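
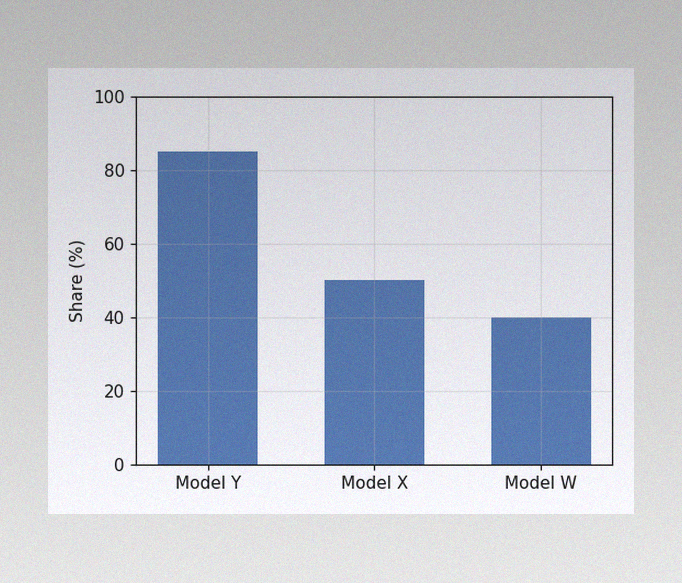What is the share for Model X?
The image has some photo noise and uneven lighting. Reading along the chart's y-axis, the Model X bar reaches 50%.

50%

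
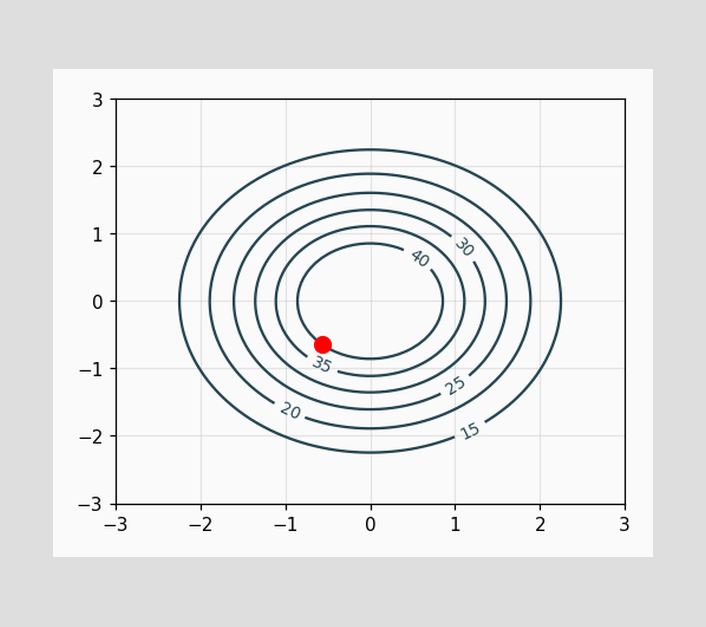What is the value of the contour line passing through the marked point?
The marked point sits on the contour labelled 40.

40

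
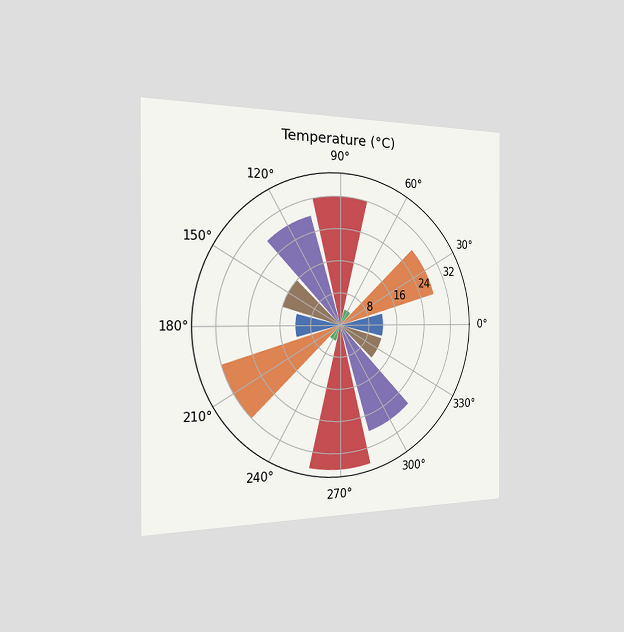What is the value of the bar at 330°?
12°C

The chart is viewed slightly from the left. The bar at 330° reaches 12°C on the radial axis.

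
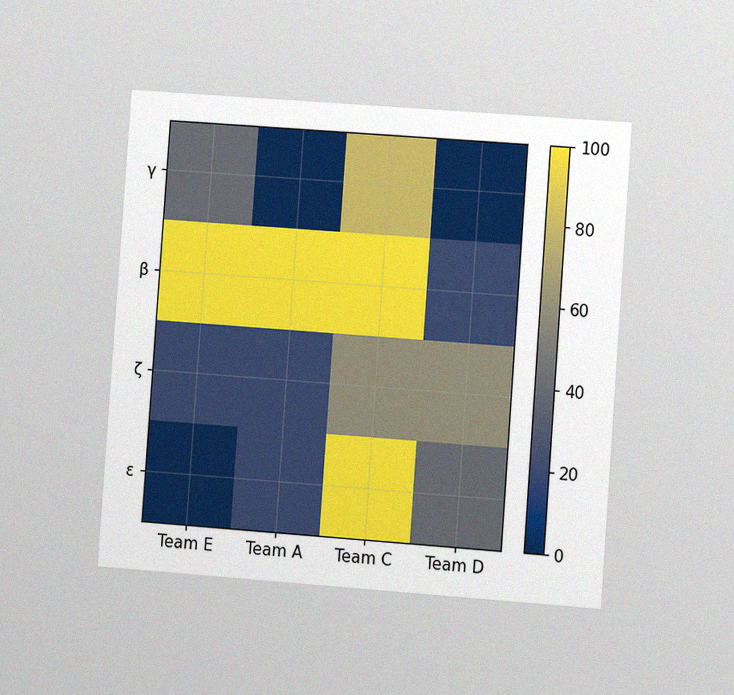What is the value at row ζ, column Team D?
The chart is tilted about 4° clockwise and viewed at a slight angle, with some photo noise. Matching cell (ζ, Team D) against the colorbar gives 60.

60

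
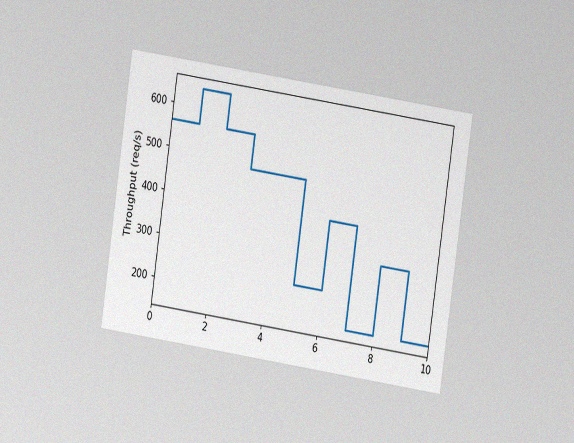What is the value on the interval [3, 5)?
The chart is tilted about 8° clockwise and viewed at a slight angle, with some photo noise. On [3, 5) the step sits at 480req/s.

480req/s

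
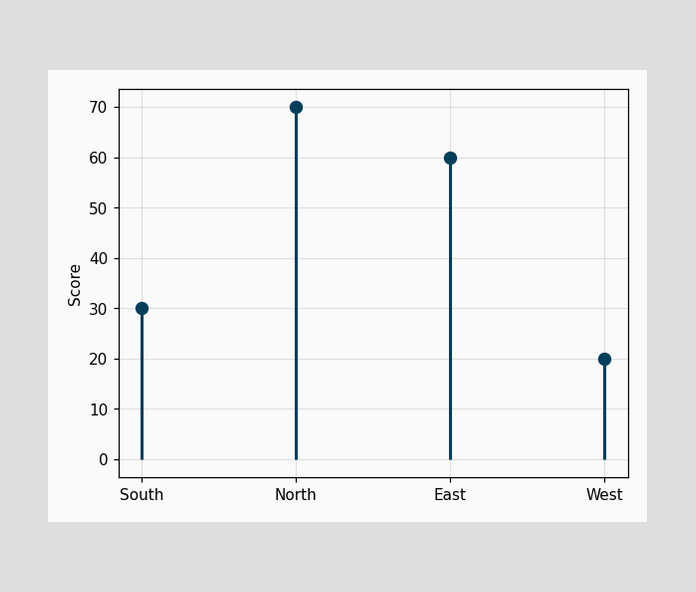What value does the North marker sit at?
The North marker sits at 70.

70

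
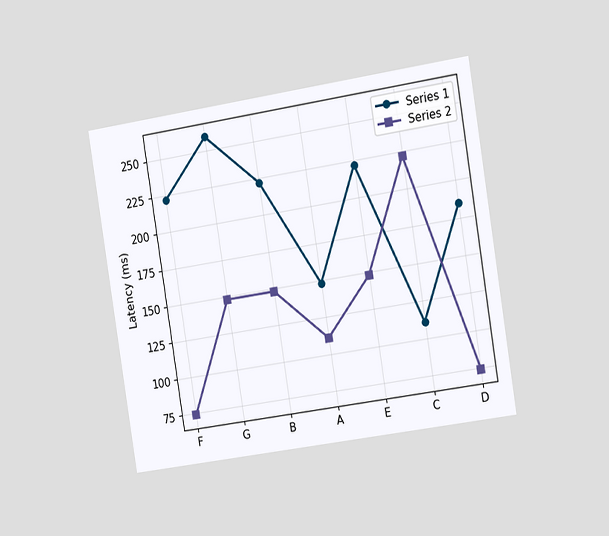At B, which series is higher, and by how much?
The chart is tilted about 9° counter-clockwise and viewed slightly from the right. At B, Series 1 sits above the other line by 74ms.

Series 1, by 74ms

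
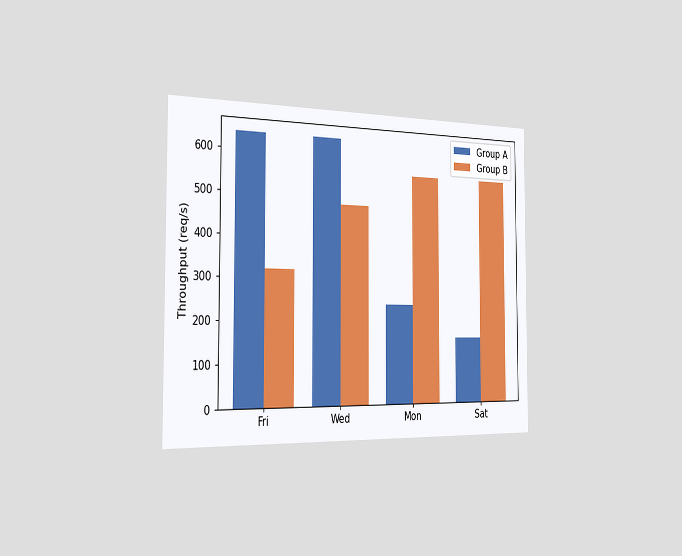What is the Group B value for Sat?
560req/s

The chart is viewed slightly from the left. The Group B bar at Sat reaches 560req/s on the y-axis.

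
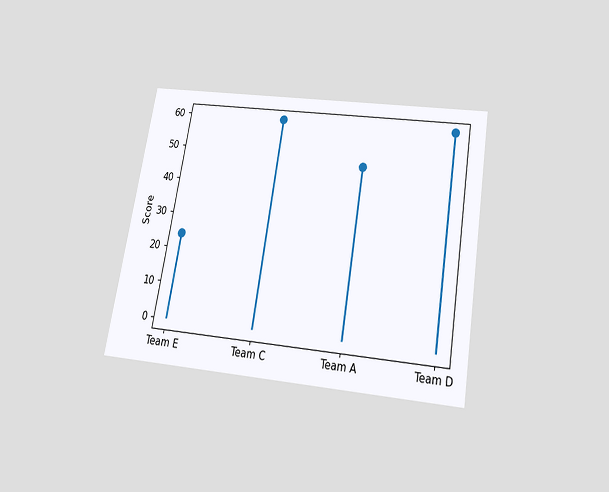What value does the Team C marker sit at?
The chart is tilted about 10° clockwise and viewed slightly from below. The Team C marker sits at 60.

60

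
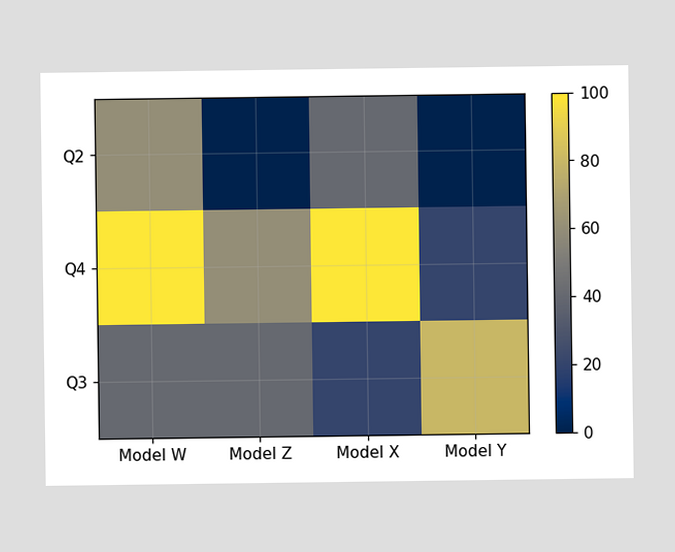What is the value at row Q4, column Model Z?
Matching cell (Q4, Model Z) against the colorbar gives 60.

60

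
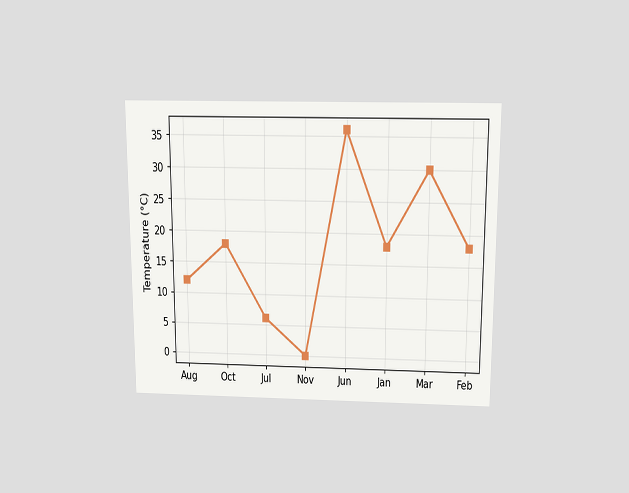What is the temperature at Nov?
0°C

The chart is viewed slightly from above. At Nov, the line is at 0°C.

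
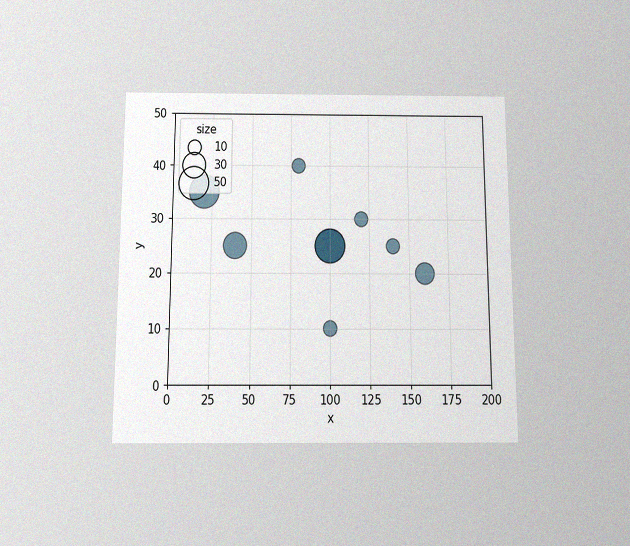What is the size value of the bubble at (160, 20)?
The chart is viewed slightly from below, with some photo noise. Matching the bubble at (160, 20) against the size legend gives 20.

20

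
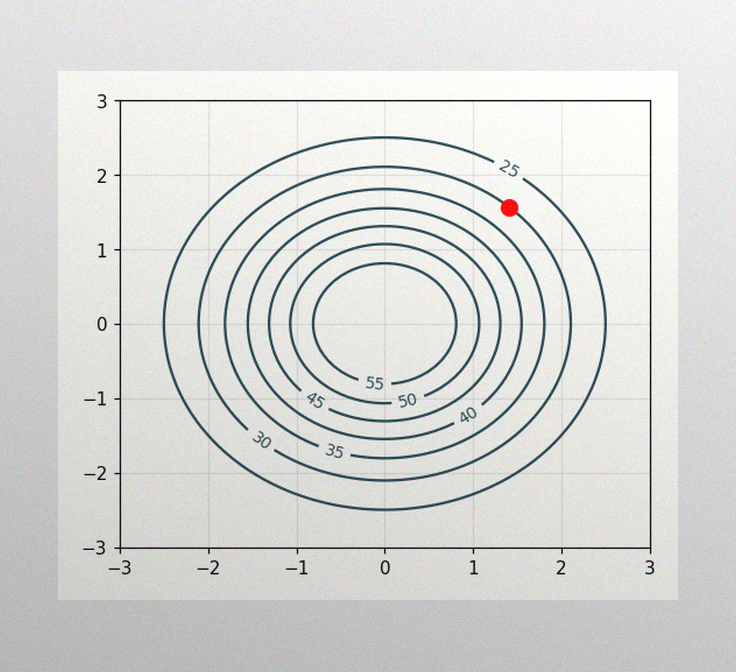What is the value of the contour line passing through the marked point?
The image has some photo noise and uneven lighting. The marked point sits on the contour labelled 30.

30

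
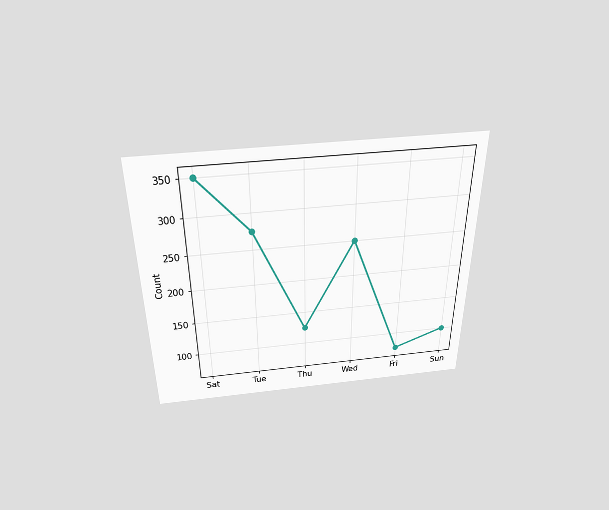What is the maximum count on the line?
350

The chart is viewed slightly from above. The highest point is at Sat, and reading across to the y-axis gives 350.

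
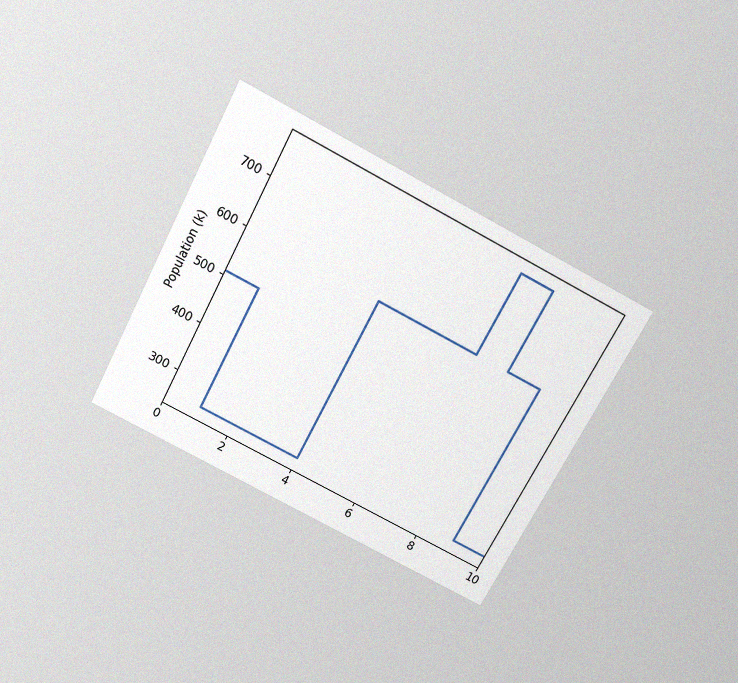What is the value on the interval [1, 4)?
255k

The chart is tilted about 28° clockwise and viewed slightly from above, with some photo noise. On [1, 4) the step sits at 255k.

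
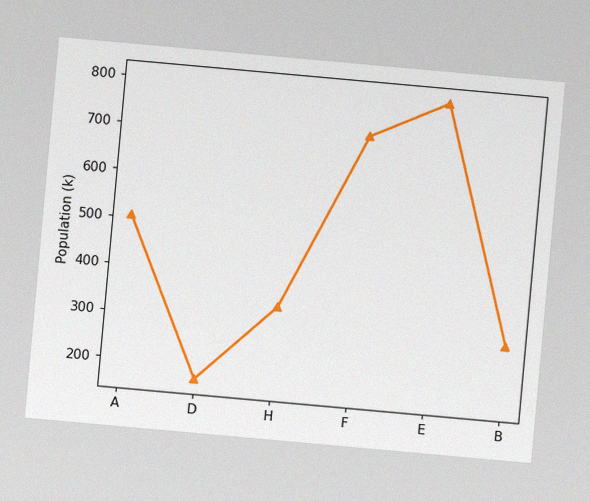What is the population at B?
The chart is tilted about 5° clockwise, with some photo noise. At B, the line is at 294k.

294k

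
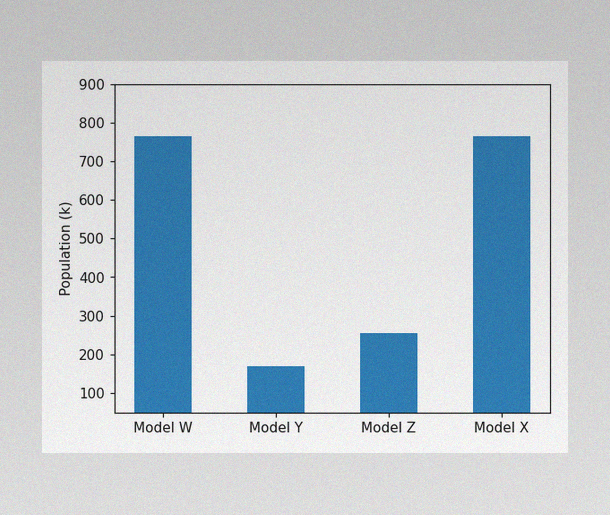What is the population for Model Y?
170k

The image has some photo noise and uneven lighting. Reading along the chart's y-axis, the Model Y bar reaches 170k.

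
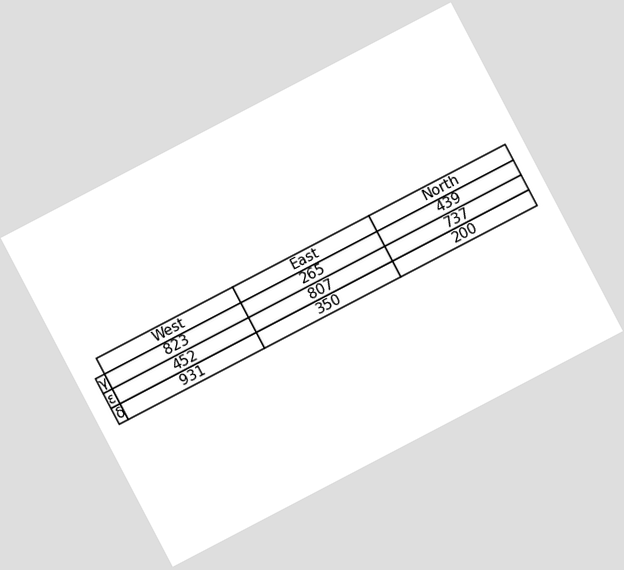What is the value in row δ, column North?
200

The chart is tilted about 28° counter-clockwise. The (δ, North) cell reads 200.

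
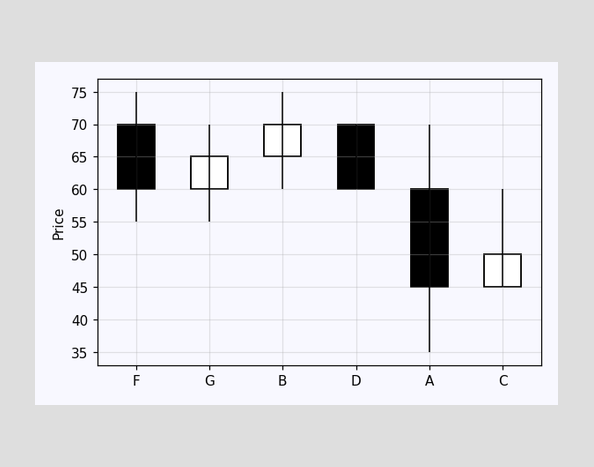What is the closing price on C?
50

The C candle closes at 50.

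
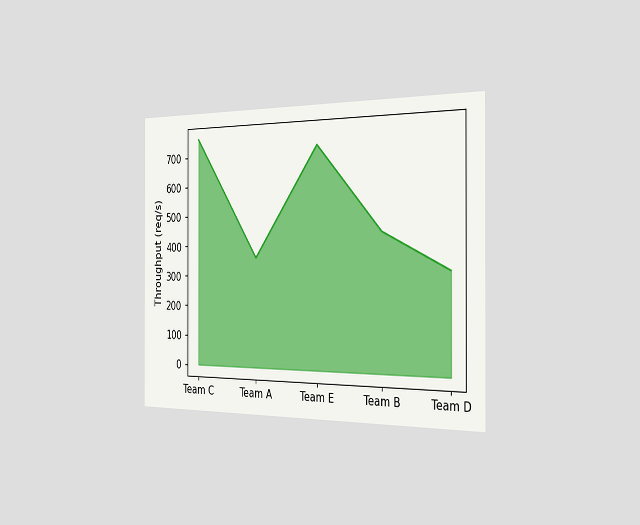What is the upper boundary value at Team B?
440req/s

The chart is viewed slightly from the right. At Team B the upper boundary is at 440req/s.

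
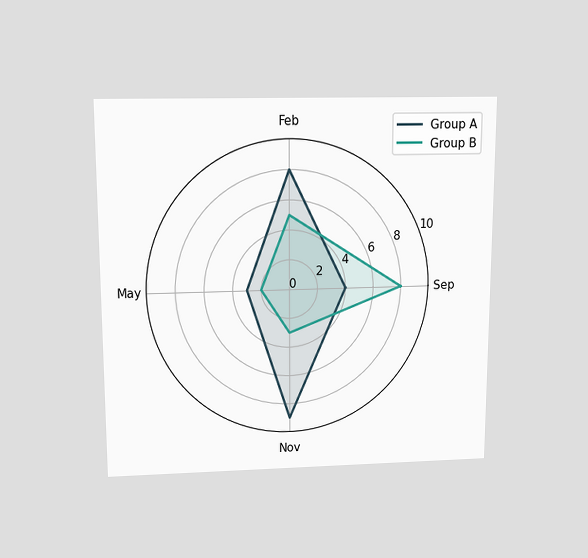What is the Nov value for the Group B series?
3

The chart is viewed slightly from above. On the Nov axis, Group B reaches 3.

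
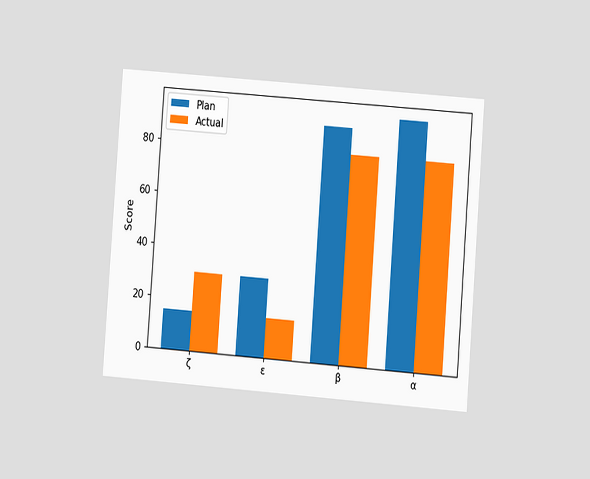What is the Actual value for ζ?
The chart is tilted about 4° clockwise and viewed at a slight angle. The Actual bar at ζ reaches 30 on the y-axis.

30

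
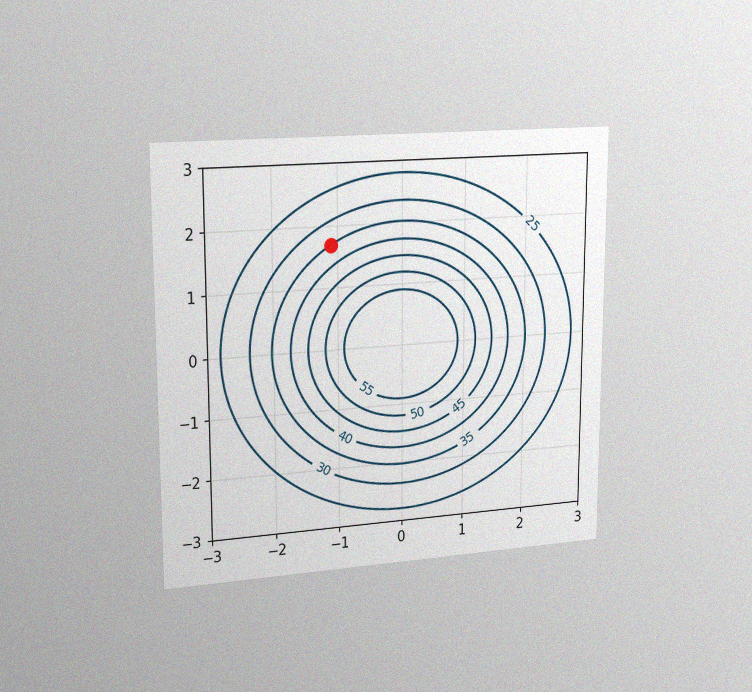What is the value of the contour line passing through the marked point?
The chart is viewed slightly from the left, with some photo noise. The marked point sits on the contour labelled 35.

35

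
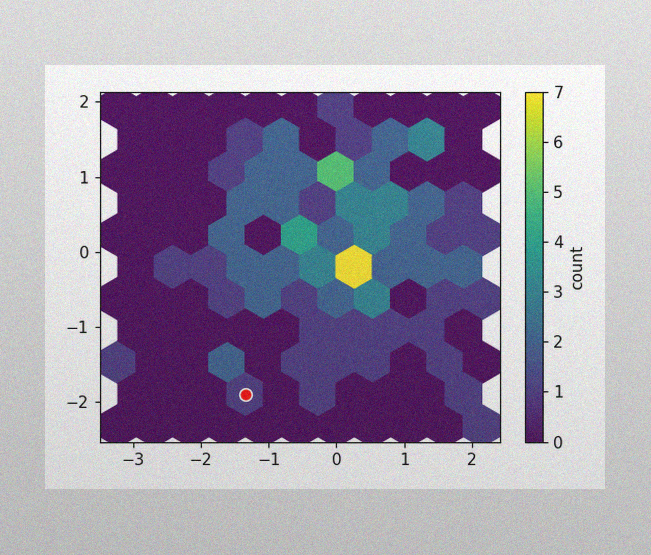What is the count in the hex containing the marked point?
1

The image has some photo noise and uneven lighting. The marked hex reads 1 on the colorbar.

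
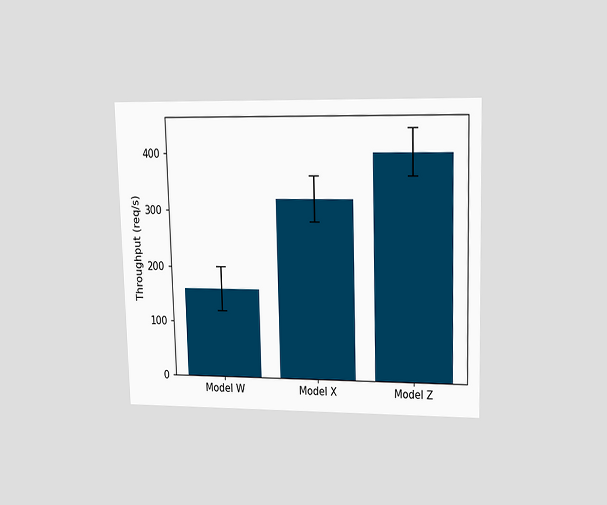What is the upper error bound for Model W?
The chart is viewed at a slight angle. The Model W bar's upper whisker reaches 200req/s.

200req/s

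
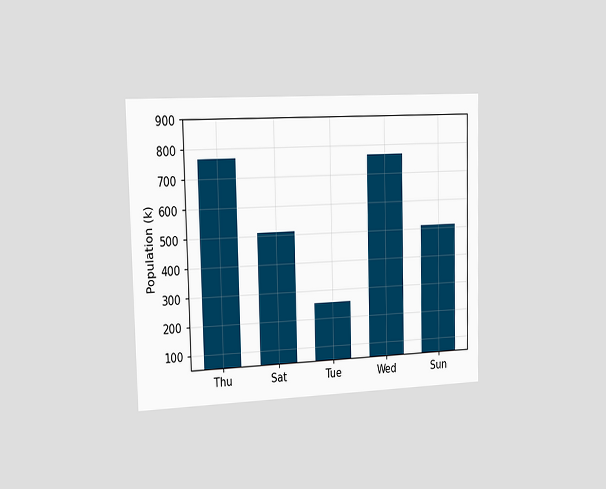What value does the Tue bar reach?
The chart is viewed slightly from the left. Reading along the chart's y-axis, the Tue bar reaches 255k.

255k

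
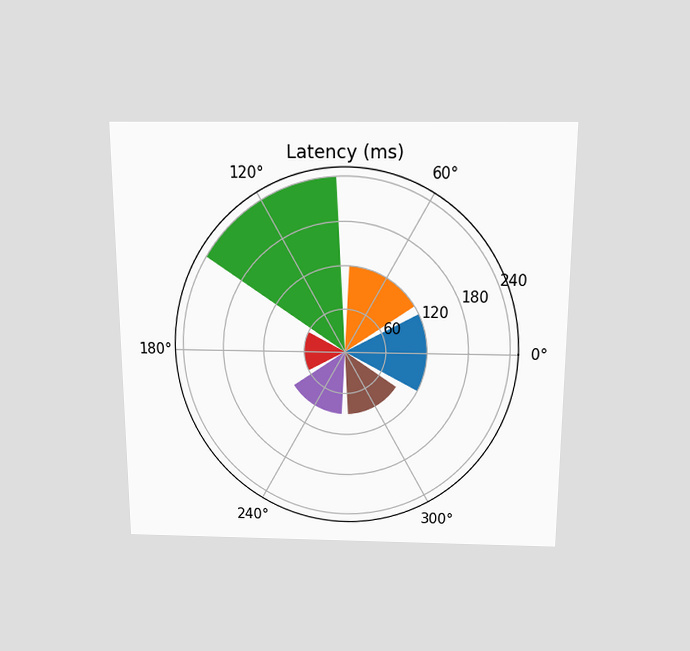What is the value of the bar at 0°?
120ms

The chart is viewed slightly from above. The bar at 0° reaches 120ms on the radial axis.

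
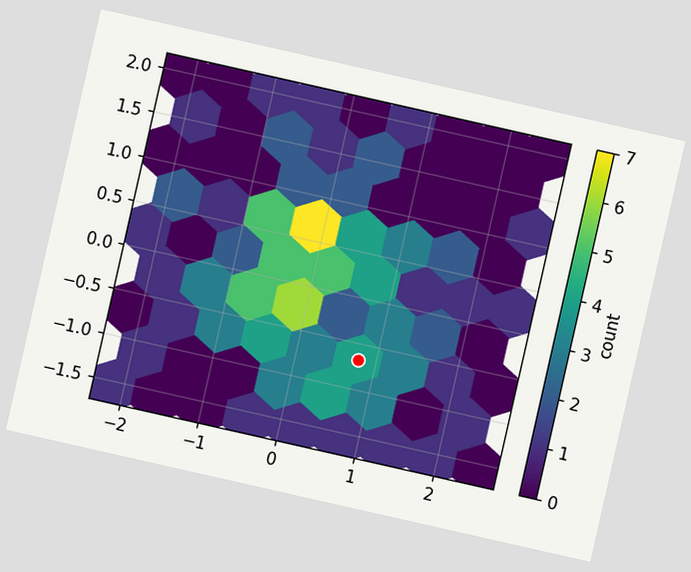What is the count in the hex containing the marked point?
4

The chart is tilted about 13° clockwise. The marked hex reads 4 on the colorbar.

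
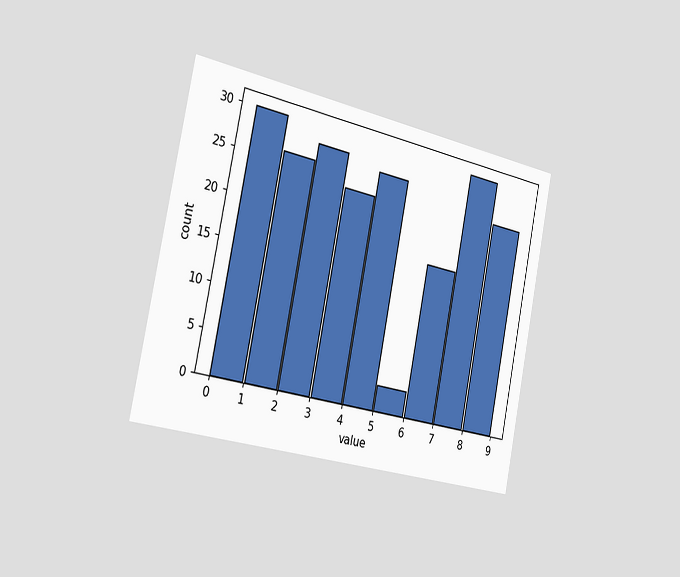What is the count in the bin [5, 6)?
The chart is tilted about 11° clockwise and viewed slightly from the left. The [5, 6) bin has height 3.

3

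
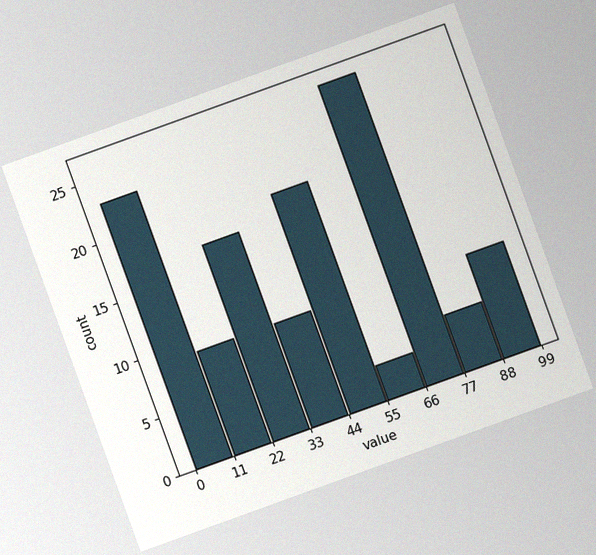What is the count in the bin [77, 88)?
The chart is tilted about 20° counter-clockwise, with some photo noise. The [77, 88) bin has height 5.

5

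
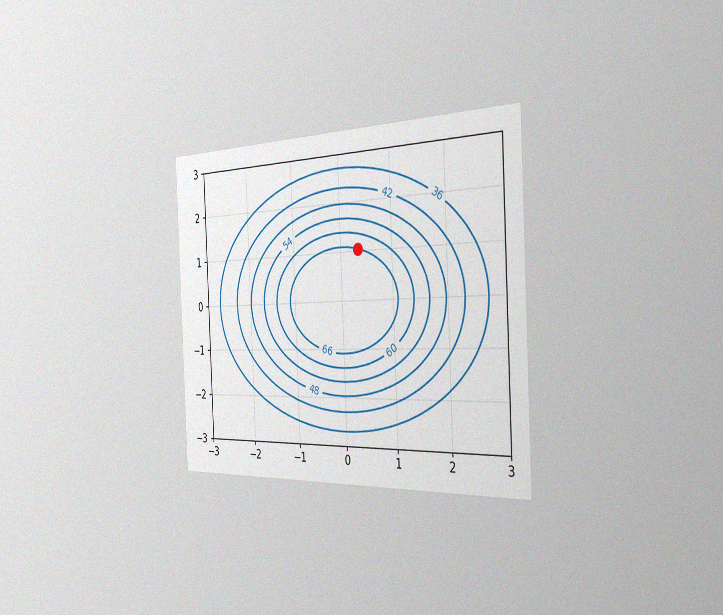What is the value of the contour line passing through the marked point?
66

The chart is tilted about 3° counter-clockwise and viewed slightly from the right, with some photo noise. The marked point sits on the contour labelled 66.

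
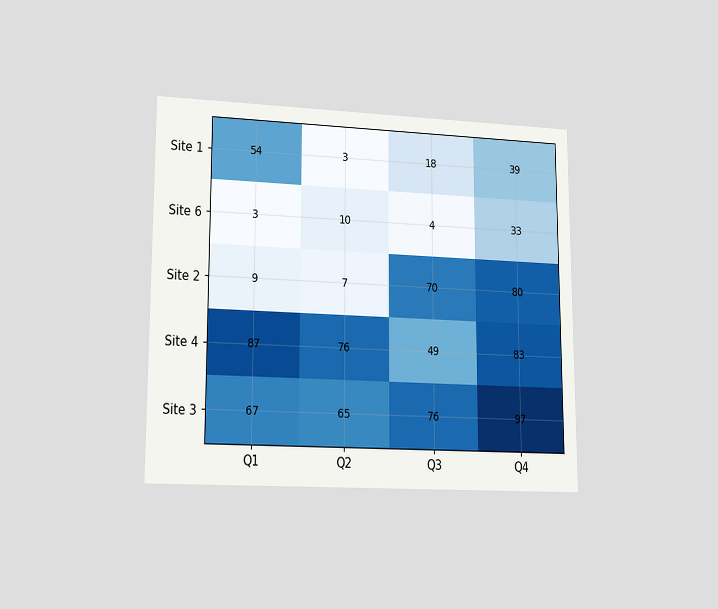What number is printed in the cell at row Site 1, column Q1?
54

The chart is viewed at a slight angle. The (Site 1, Q1) cell reads 54.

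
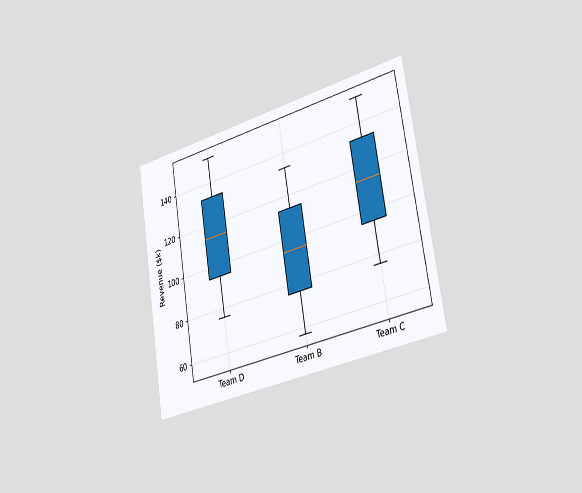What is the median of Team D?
$114k

The chart is tilted about 9° counter-clockwise and viewed slightly from the right. The median line in the Team D box sits at $114k.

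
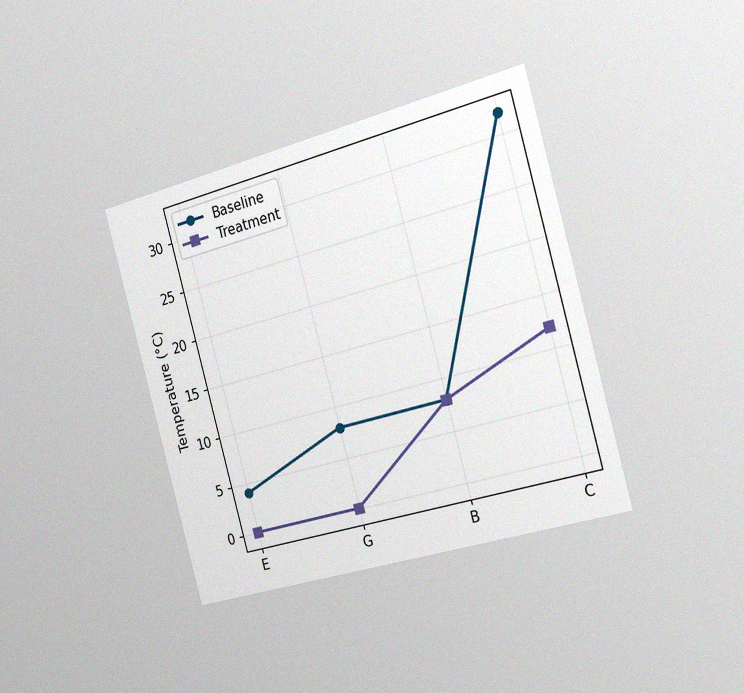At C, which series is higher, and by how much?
The chart is tilted about 15° counter-clockwise and viewed slightly from the right, with some photo noise. At C, Baseline sits above the other line by 20°C.

Baseline, by 20°C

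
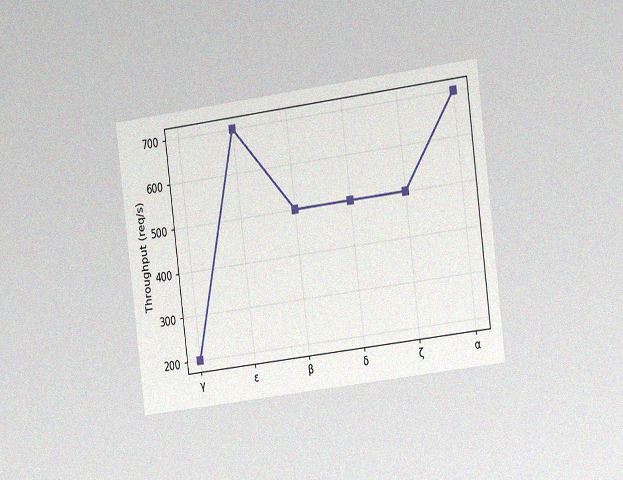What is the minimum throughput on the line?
The chart is tilted about 7° counter-clockwise and viewed slightly from the right, with some photo noise. The lowest point is at γ, and reading across to the y-axis gives 200req/s.

200req/s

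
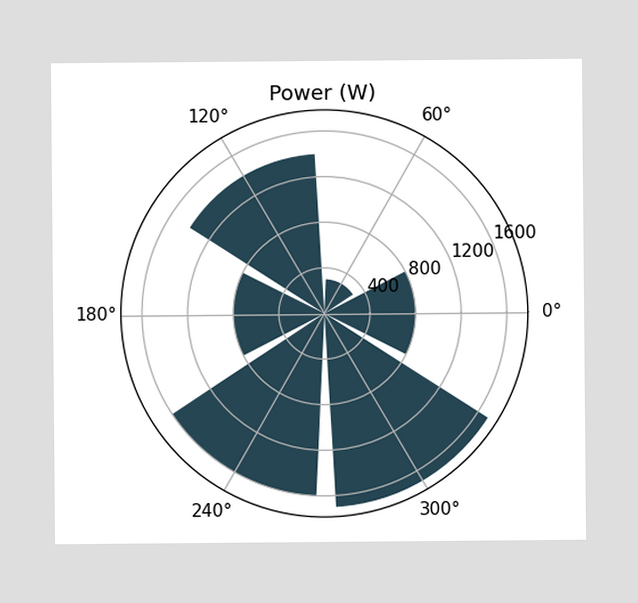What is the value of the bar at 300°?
The bar at 300° reaches 1700W on the radial axis.

1700W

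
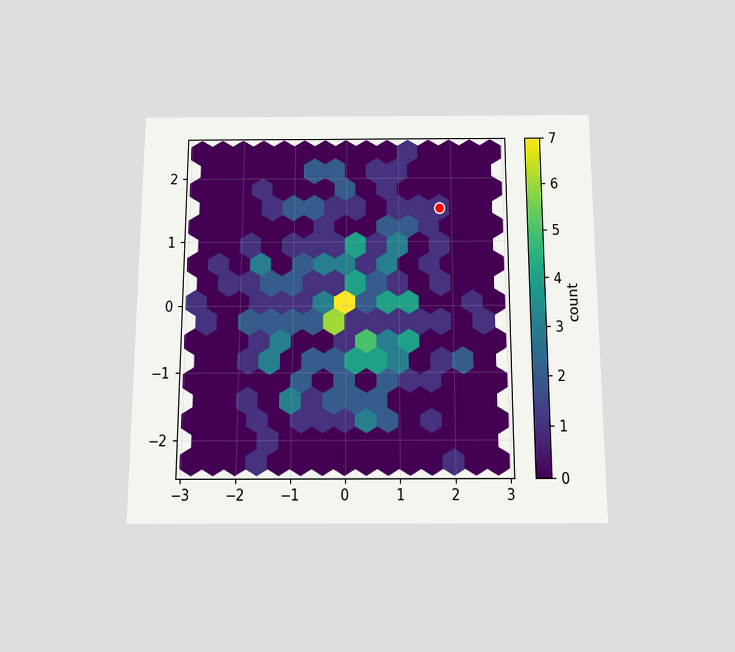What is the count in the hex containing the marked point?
1

The chart is viewed slightly from below. The marked hex reads 1 on the colorbar.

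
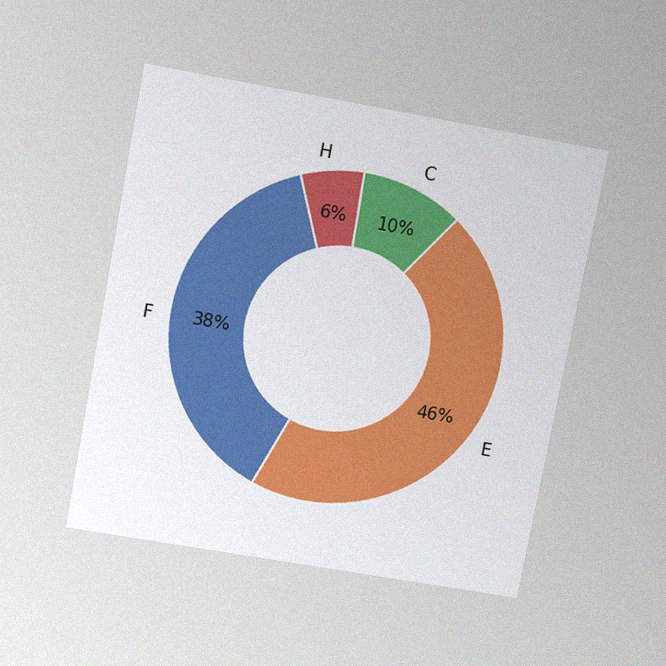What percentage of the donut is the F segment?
The chart is tilted about 11° clockwise and viewed slightly from above, with some photo noise. The F segment takes up 38% of the ring.

38%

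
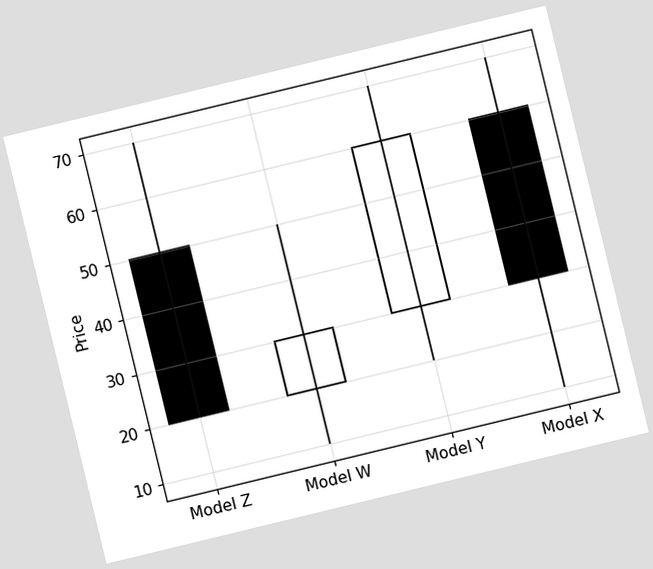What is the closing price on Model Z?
The chart is tilted about 14° counter-clockwise. The Model Z candle closes at 20.

20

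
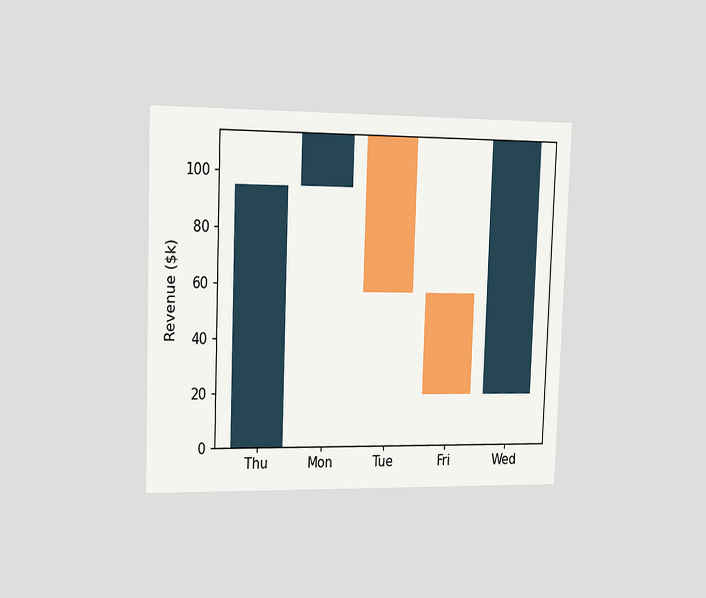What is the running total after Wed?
The chart is tilted about 2° clockwise and viewed slightly from the left. After Wed the running total reaches $114k.

$114k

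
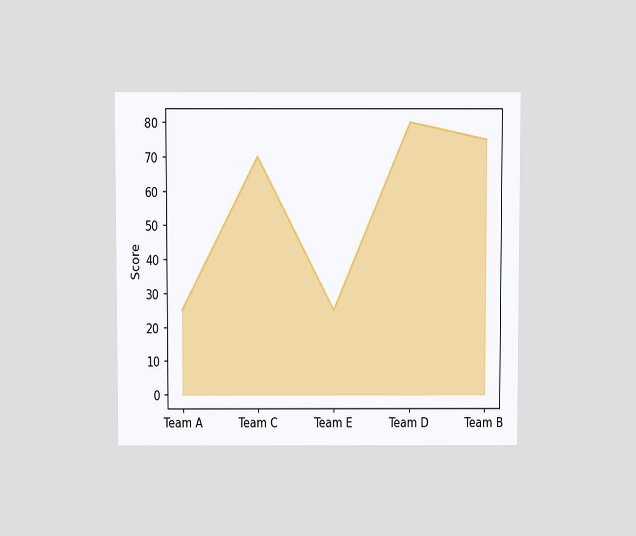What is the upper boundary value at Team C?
70

The chart is viewed slightly from above. At Team C the upper boundary is at 70.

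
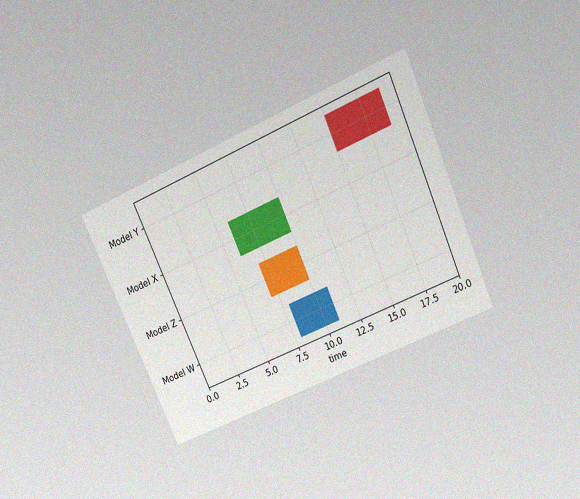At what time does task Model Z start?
7

The chart is tilted about 24° counter-clockwise and viewed slightly from above, with some photo noise. The Model Z bar begins at t=7.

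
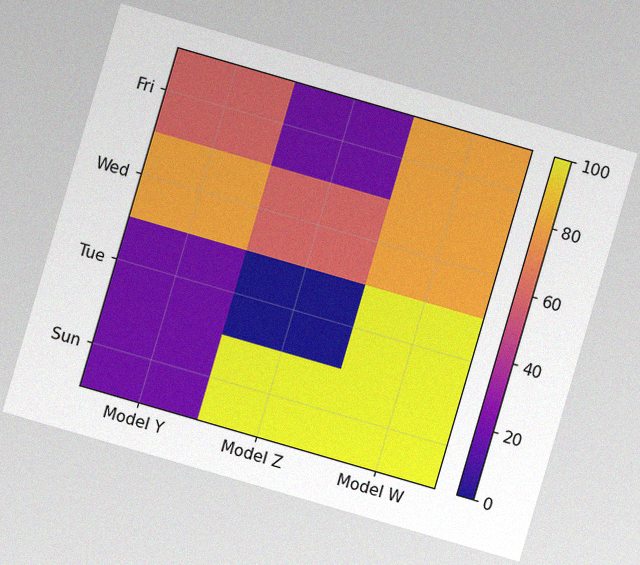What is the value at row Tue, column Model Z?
The chart is tilted about 16° clockwise, with some photo noise. Matching cell (Tue, Model Z) against the colorbar gives 0.

0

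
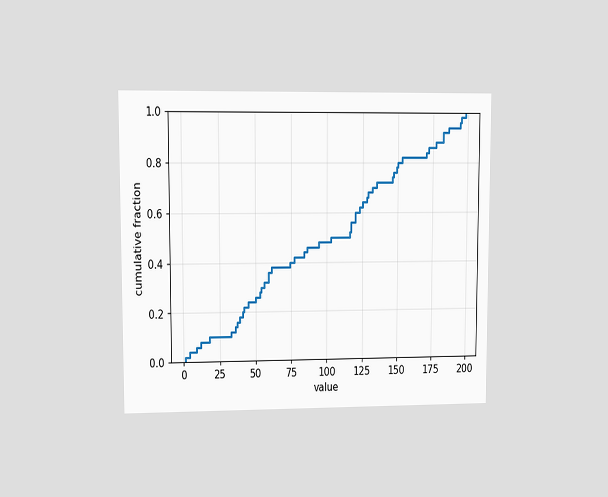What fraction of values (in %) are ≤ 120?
60%

The chart is viewed at a slight angle. At x=120 the ECDF step is at 60%.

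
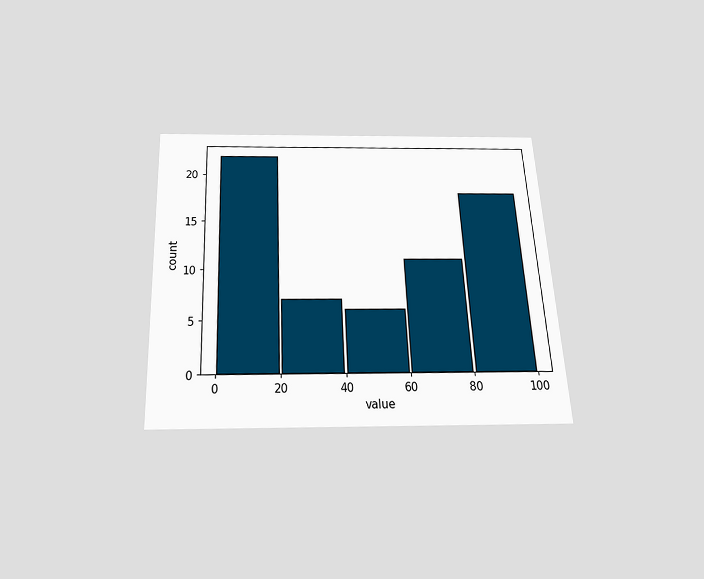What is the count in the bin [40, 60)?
The chart is tilted about 3° counter-clockwise and viewed slightly from below. The [40, 60) bin has height 6.

6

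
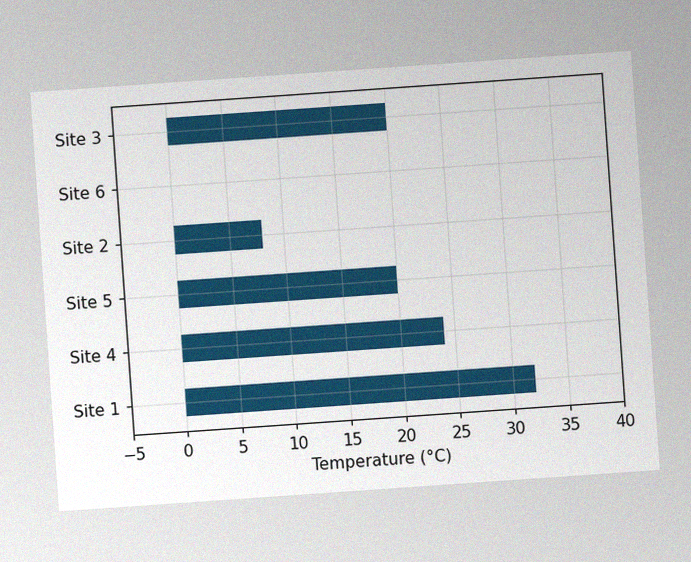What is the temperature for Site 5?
The chart is tilted about 4° counter-clockwise, with some photo noise. Reading along the chart's x-axis, the Site 5 bar reaches 20°C.

20°C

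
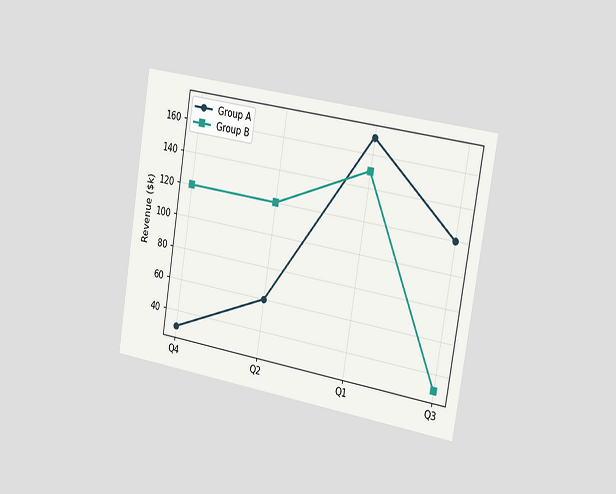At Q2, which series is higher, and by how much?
Group B, by $60k

The chart is tilted about 9° clockwise and viewed slightly from the right. At Q2, Group B sits above the other line by $60k.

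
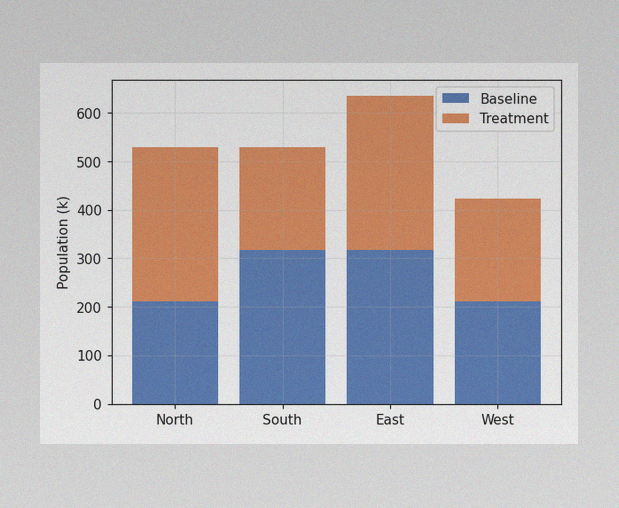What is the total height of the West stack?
424k

The image has some photo noise and uneven lighting. The West stack's top reaches 424k on the y-axis.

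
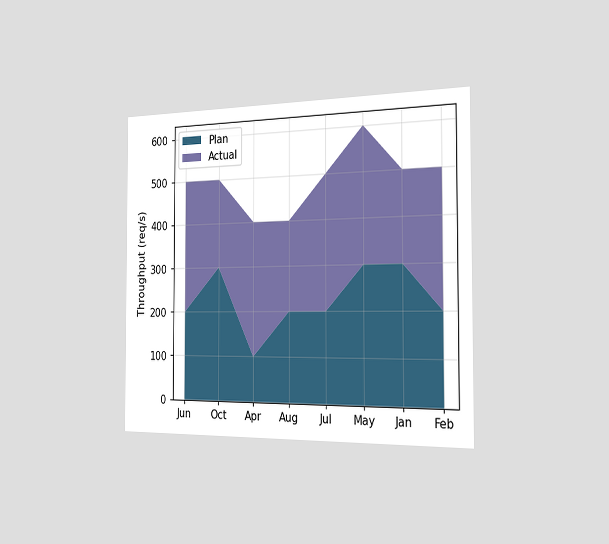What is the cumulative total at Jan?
The chart is viewed slightly from the right. The stacked total at Jan reaches 500req/s.

500req/s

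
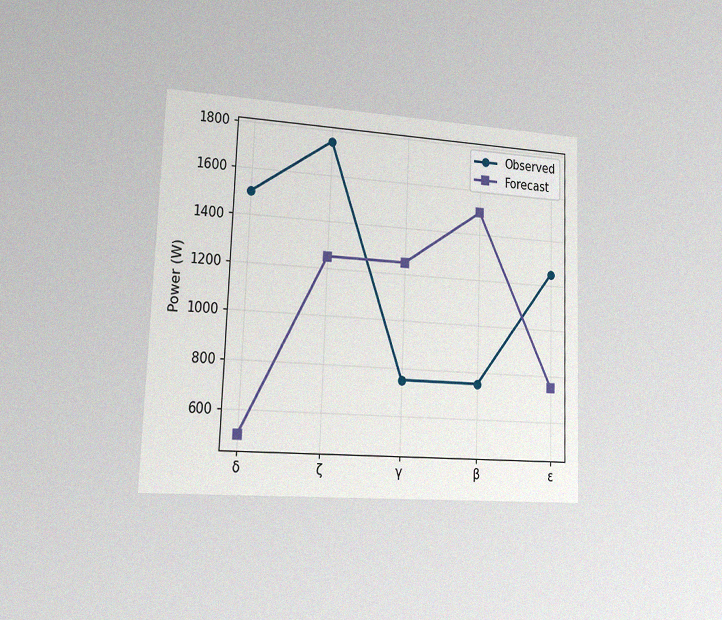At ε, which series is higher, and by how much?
Observed, by 500W

The chart is tilted about 2° clockwise and viewed slightly from the left, with some photo noise. At ε, Observed sits above the other line by 500W.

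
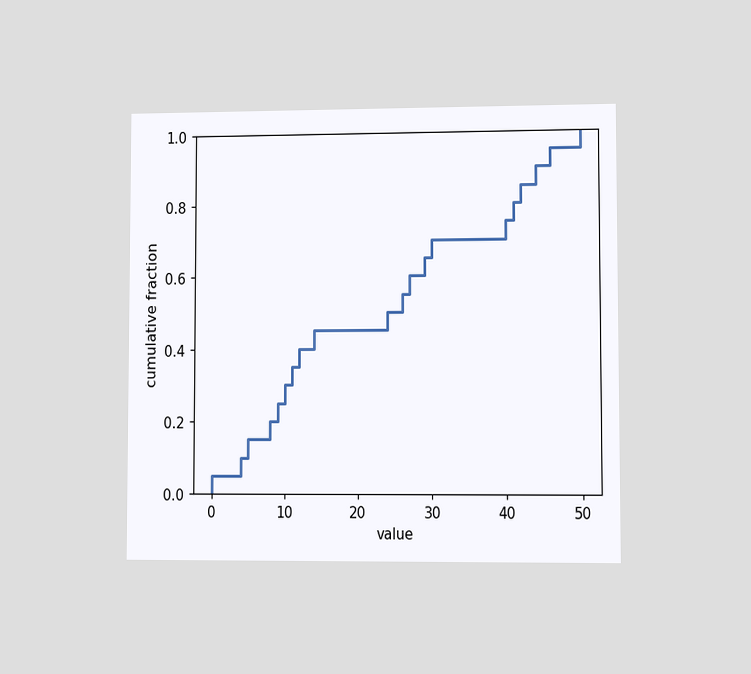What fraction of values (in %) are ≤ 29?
The chart is viewed at a slight angle. At x=29 the ECDF step is at 65%.

65%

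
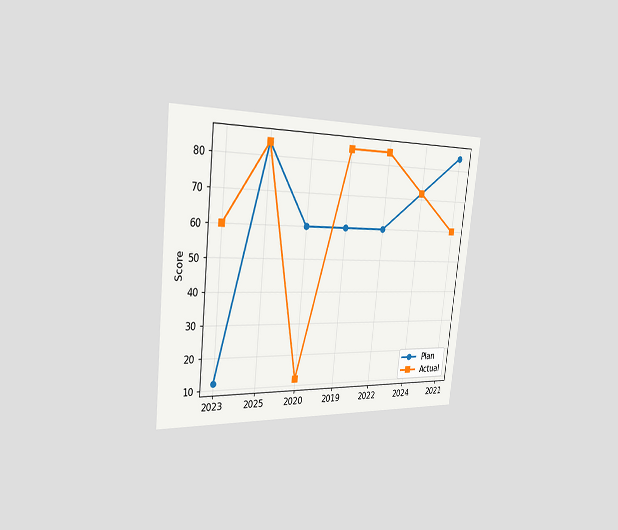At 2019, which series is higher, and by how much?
Actual, by 24

The chart is tilted about 6° clockwise and viewed slightly from the left. At 2019, Actual sits above the other line by 24.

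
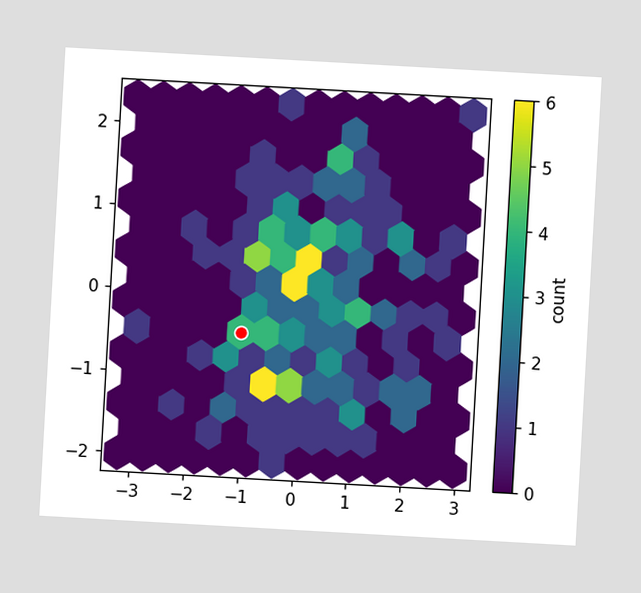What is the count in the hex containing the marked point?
The chart is tilted about 3° clockwise. The marked hex reads 4 on the colorbar.

4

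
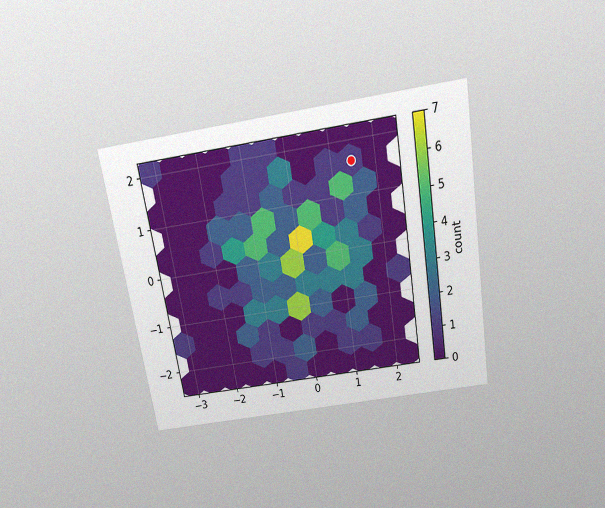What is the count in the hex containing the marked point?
1

The chart is tilted about 9° counter-clockwise and viewed slightly from above, with some photo noise. The marked hex reads 1 on the colorbar.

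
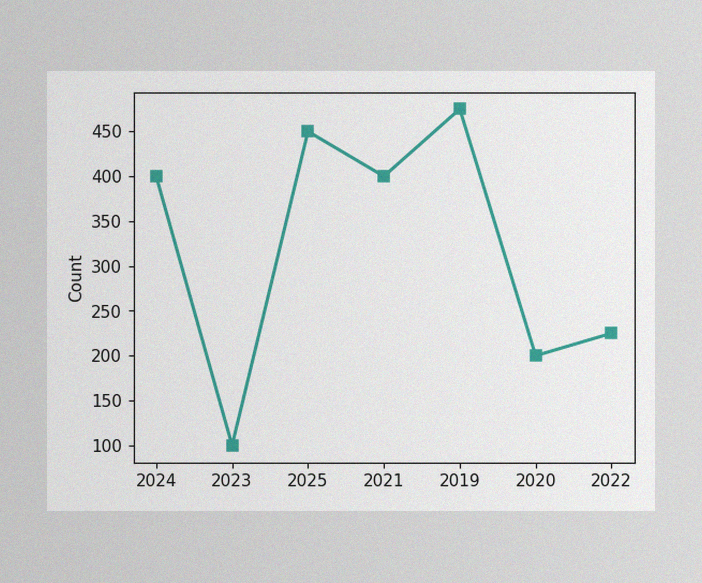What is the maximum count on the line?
The image has some photo noise and uneven lighting. The highest point is at 2019, and reading across to the y-axis gives 475.

475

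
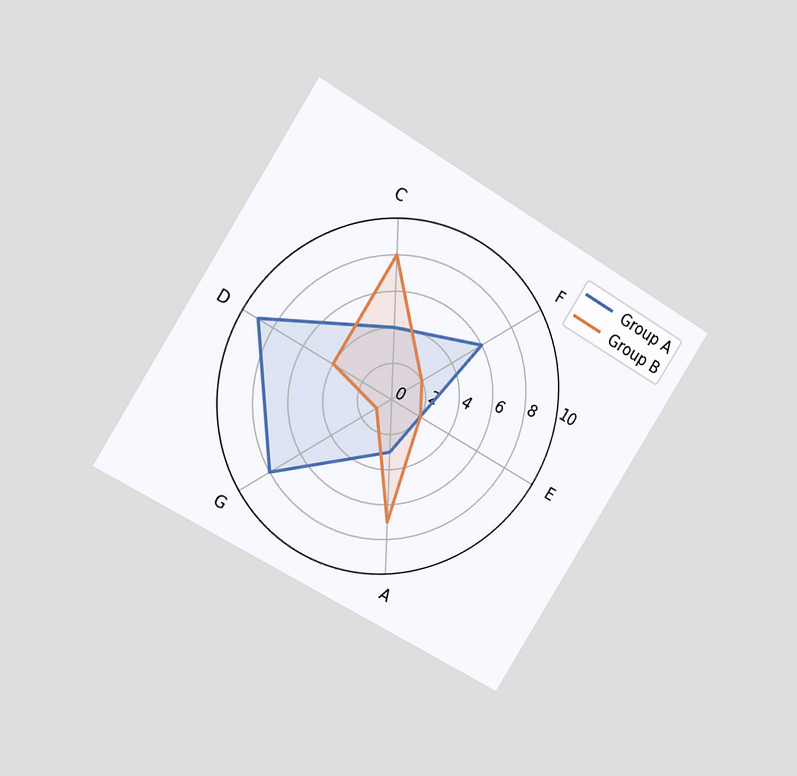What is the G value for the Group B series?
1

The chart is tilted about 32° clockwise and viewed slightly from the left. On the G axis, Group B reaches 1.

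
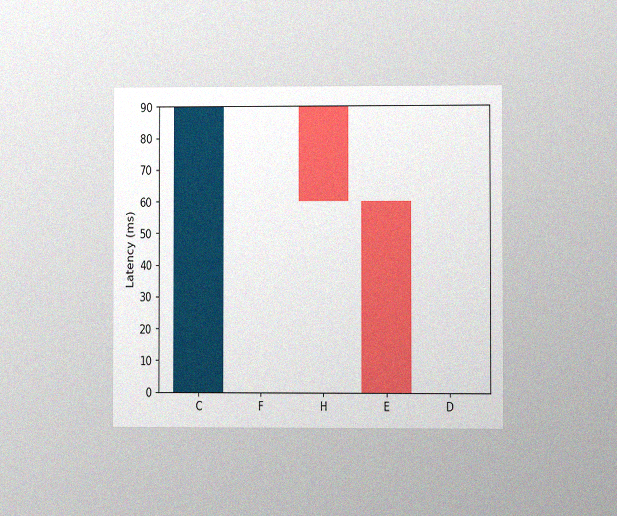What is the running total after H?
60ms

The chart is viewed at a slight angle, with some photo noise. After H the running total reaches 60ms.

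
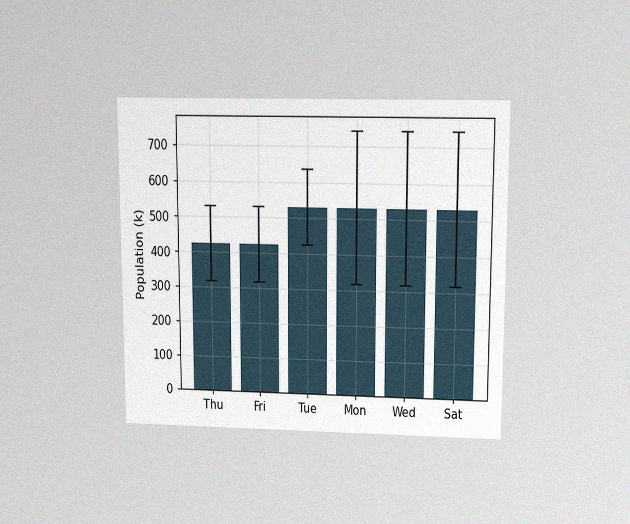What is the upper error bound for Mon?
The chart is viewed slightly from above, with some photo noise. The Mon bar's upper whisker reaches 742k.

742k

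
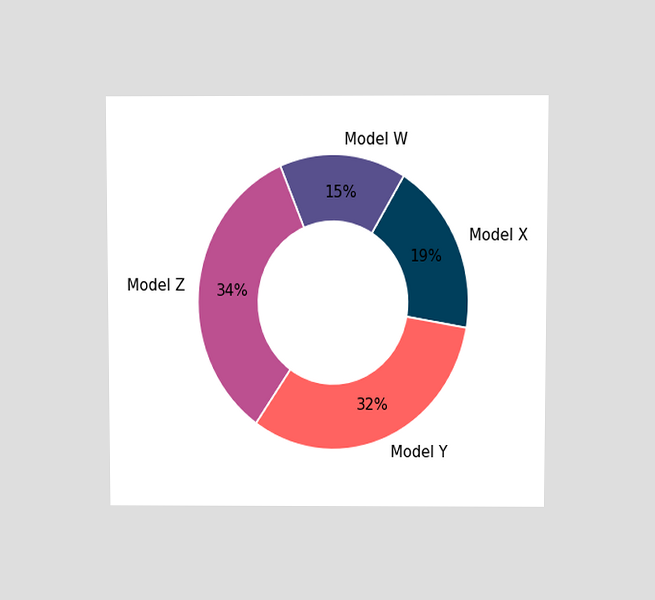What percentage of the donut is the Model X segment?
The chart is viewed at a slight angle. The Model X segment takes up 19% of the ring.

19%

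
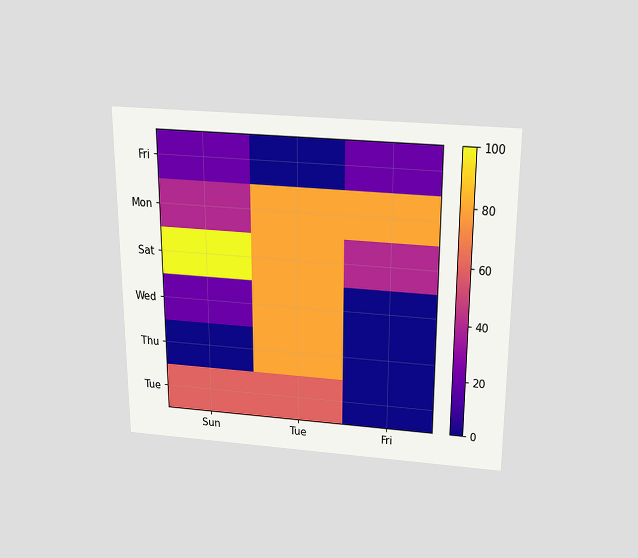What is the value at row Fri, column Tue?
0

The chart is viewed slightly from above. Matching cell (Fri, Tue) against the colorbar gives 0.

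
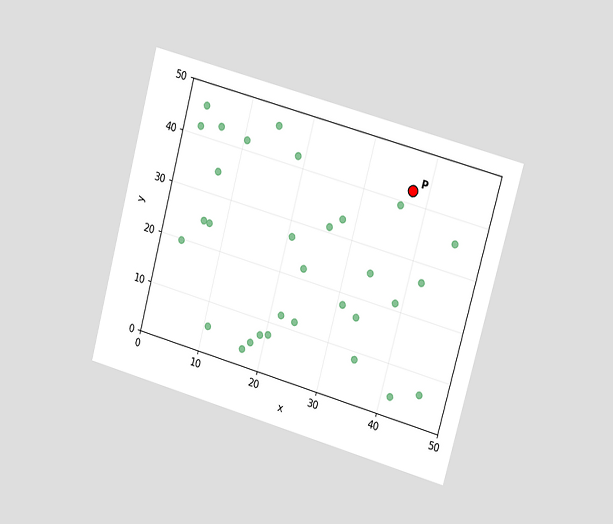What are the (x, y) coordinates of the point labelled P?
The chart is tilted about 15° clockwise and viewed slightly from the right. Following the gridlines from P to each axis, P sits at (37.5, 42.5).

(37.5, 42.5)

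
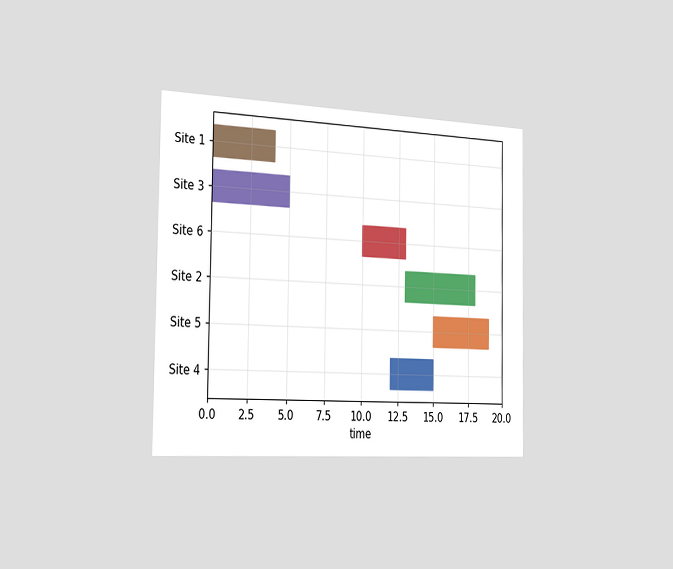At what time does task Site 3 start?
0

The chart is viewed slightly from the left. The Site 3 bar begins at t=0.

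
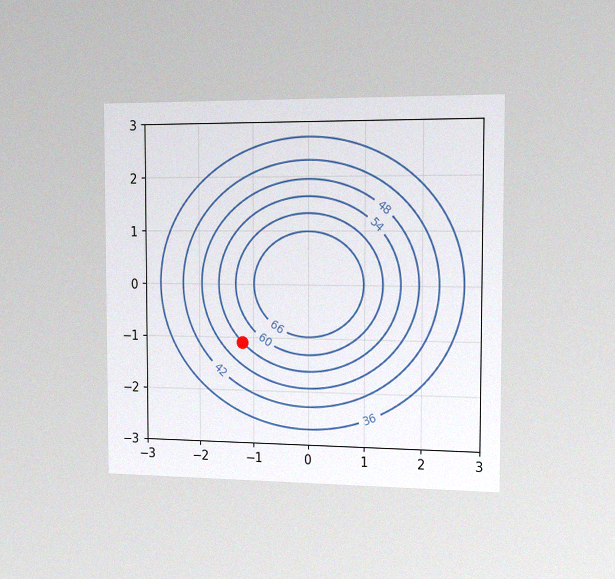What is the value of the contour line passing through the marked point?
The chart is viewed slightly from the right, with some photo noise. The marked point sits on the contour labelled 54.

54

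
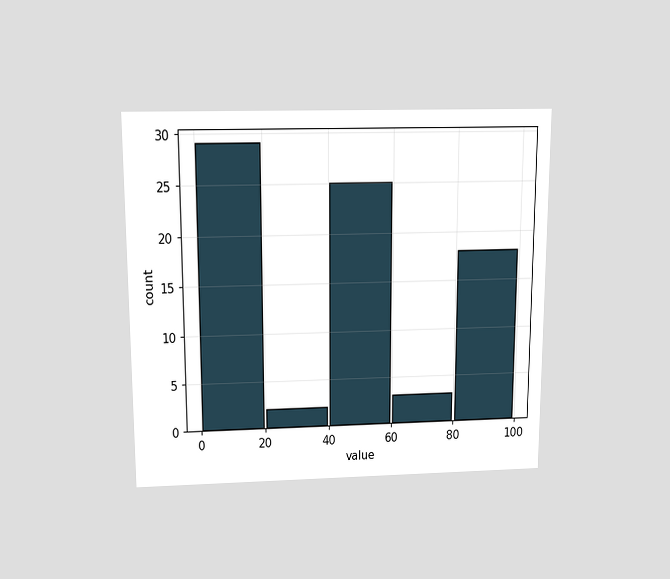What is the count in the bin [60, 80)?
3

The chart is viewed slightly from above. The [60, 80) bin has height 3.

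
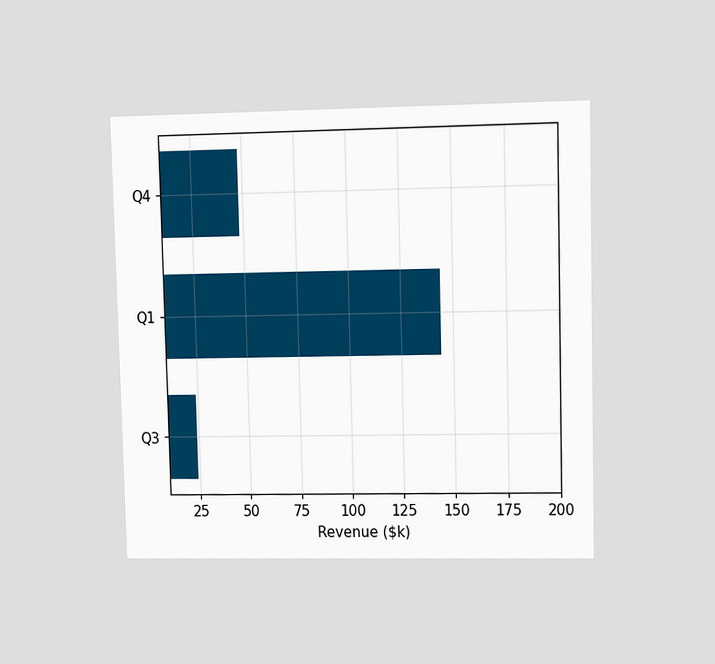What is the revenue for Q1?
$144k

The chart is viewed at a slight angle. Reading along the chart's x-axis, the Q1 bar reaches $144k.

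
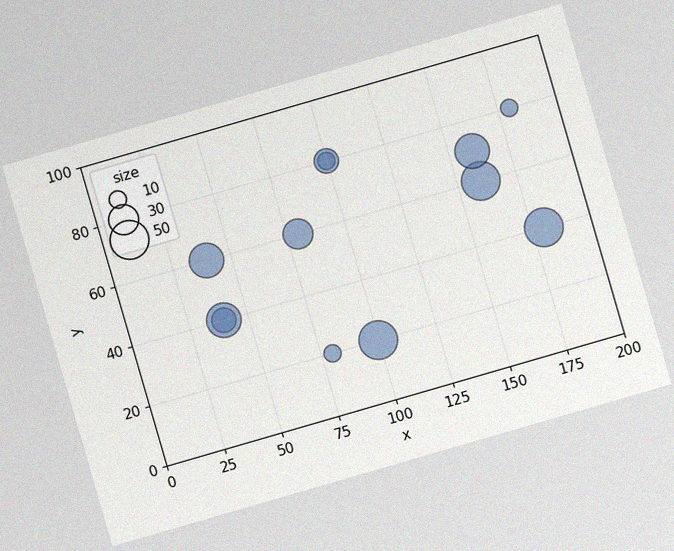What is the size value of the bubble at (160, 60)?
50

The chart is tilted about 16° counter-clockwise, with some photo noise. Matching the bubble at (160, 60) against the size legend gives 50.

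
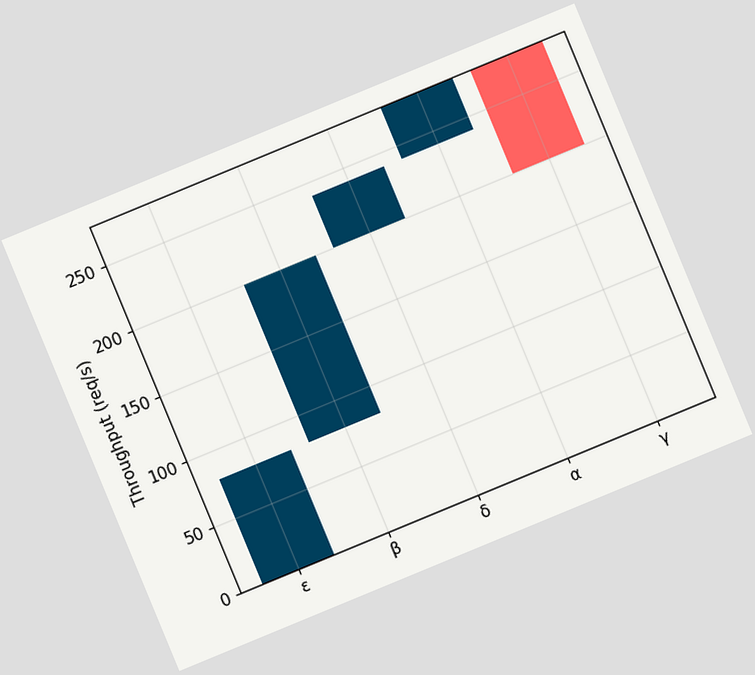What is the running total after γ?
The chart is tilted about 22° counter-clockwise. After γ the running total reaches 200req/s.

200req/s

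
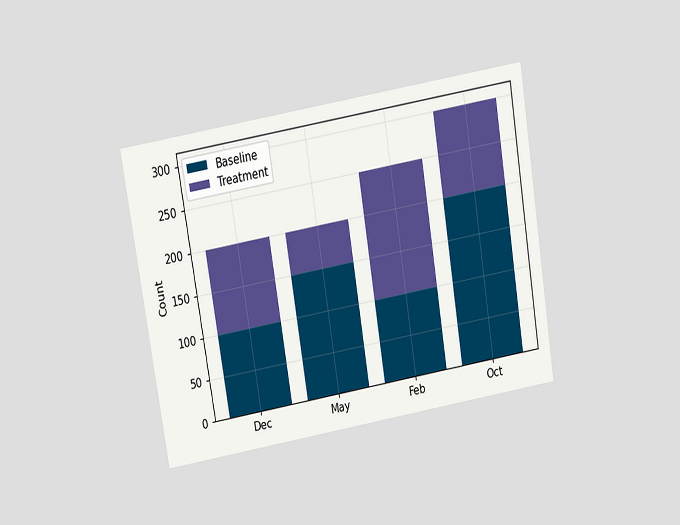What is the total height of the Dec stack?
The chart is tilted about 9° counter-clockwise and viewed slightly from above. The Dec stack's top reaches 200 on the y-axis.

200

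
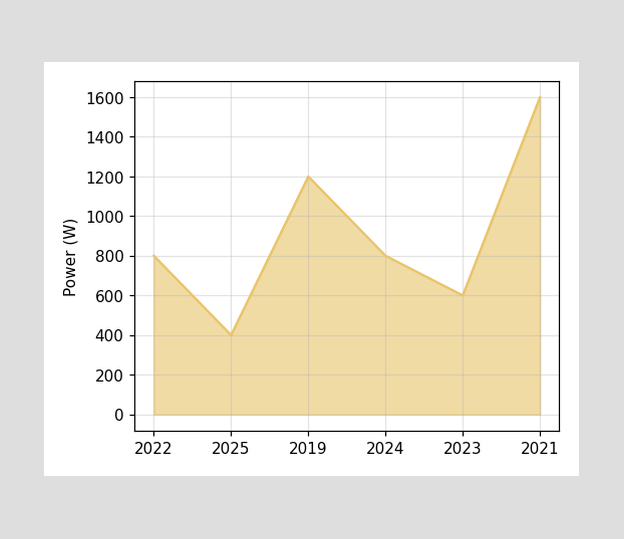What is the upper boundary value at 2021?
1600W

At 2021 the upper boundary is at 1600W.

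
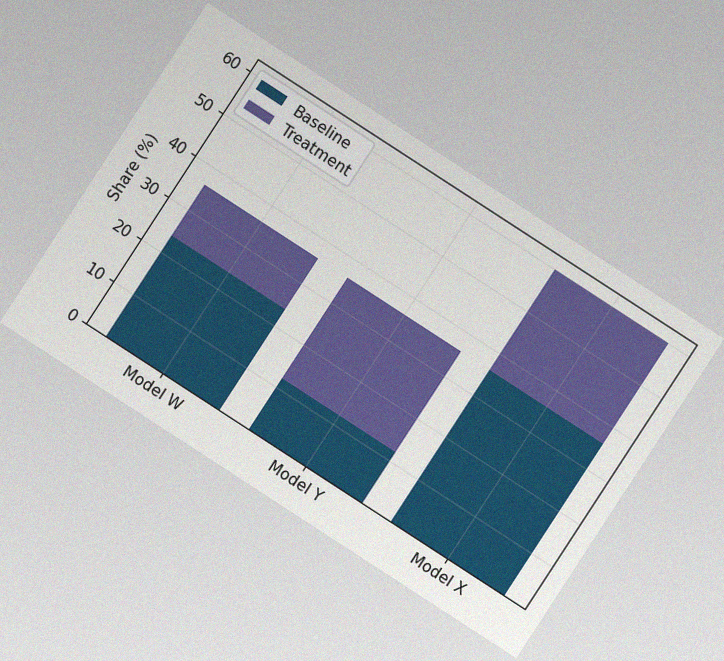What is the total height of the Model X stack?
The chart is tilted about 33° clockwise, with some photo noise. The Model X stack's top reaches 60% on the y-axis.

60%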